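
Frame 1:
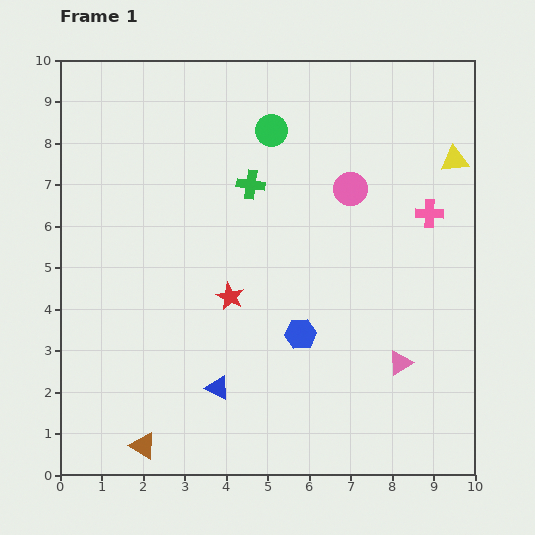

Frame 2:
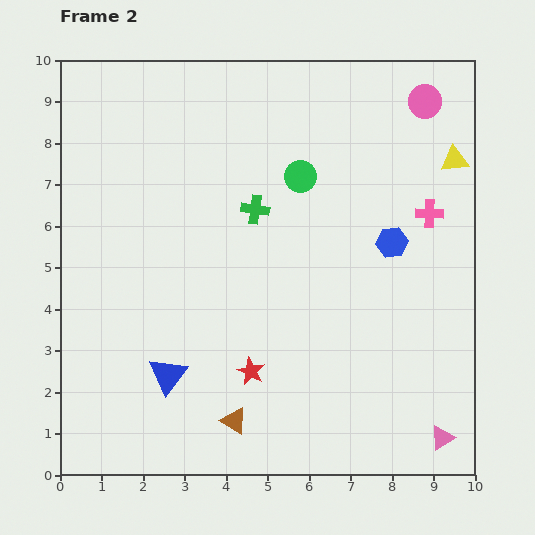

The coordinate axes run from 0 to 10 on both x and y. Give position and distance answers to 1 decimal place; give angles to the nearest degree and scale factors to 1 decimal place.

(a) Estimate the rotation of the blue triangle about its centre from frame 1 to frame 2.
38° clockwise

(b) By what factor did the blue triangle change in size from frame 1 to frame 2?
1.6×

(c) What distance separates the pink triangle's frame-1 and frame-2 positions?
2.1

The pink triangle moved from (8.2, 2.7) to (9.2, 0.9), a distance of √(1.0² + 1.8²) ≈ 2.1.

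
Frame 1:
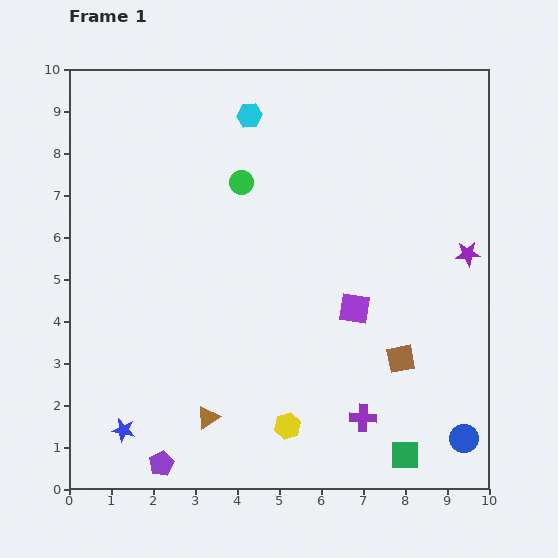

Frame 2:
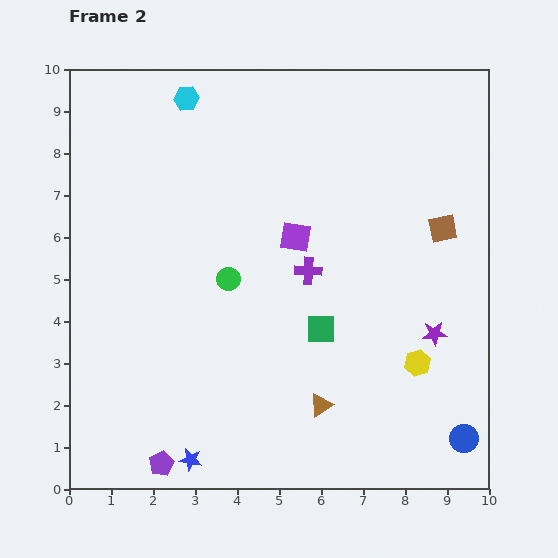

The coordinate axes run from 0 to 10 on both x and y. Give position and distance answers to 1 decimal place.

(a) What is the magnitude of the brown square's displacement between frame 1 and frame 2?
3.3

The brown square moved from (7.9, 3.1) to (8.9, 6.2), a distance of √(1.0² + 3.1²) ≈ 3.3.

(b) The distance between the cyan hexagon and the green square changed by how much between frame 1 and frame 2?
-2.5

Distance in frame 1: 8.9. Distance in frame 2: 6.4.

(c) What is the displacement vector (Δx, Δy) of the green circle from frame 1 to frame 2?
(-0.3, -2.3)

The green circle was at (4.1, 7.3) in frame 1 and (3.8, 5.0) in frame 2.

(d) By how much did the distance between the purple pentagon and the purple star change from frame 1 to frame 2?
-1.6

Distance in frame 1: 8.8. Distance in frame 2: 7.2.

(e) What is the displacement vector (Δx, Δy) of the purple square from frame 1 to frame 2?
(-1.4, 1.7)

The purple square was at (6.8, 4.3) in frame 1 and (5.4, 6.0) in frame 2.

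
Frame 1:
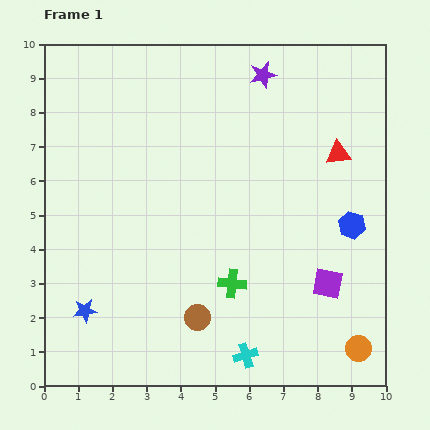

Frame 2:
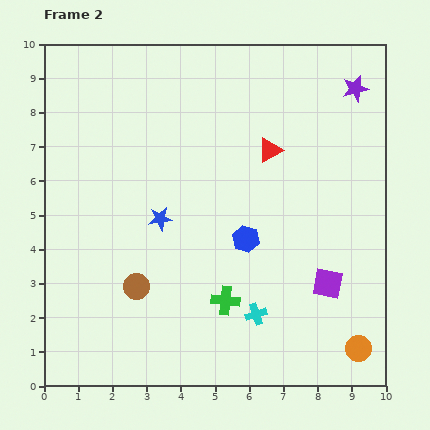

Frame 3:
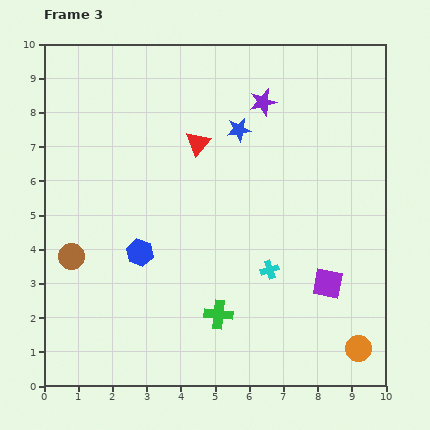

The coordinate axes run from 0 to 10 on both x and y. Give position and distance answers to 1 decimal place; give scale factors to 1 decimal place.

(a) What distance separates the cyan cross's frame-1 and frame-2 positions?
1.2

The cyan cross moved from (5.9, 0.9) to (6.2, 2.1), a distance of √(0.3² + 1.2²) ≈ 1.2.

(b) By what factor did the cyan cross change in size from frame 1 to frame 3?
0.7×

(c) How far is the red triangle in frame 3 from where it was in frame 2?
2.1

The red triangle moved from (6.6, 6.9) to (4.5, 7.1), a distance of √(2.1² + 0.2²) ≈ 2.1.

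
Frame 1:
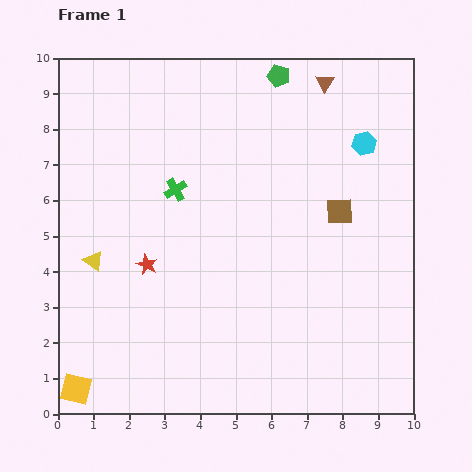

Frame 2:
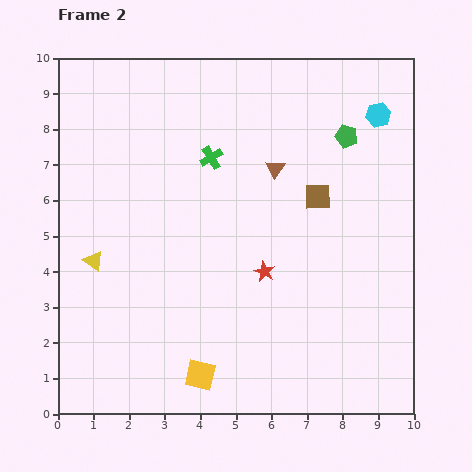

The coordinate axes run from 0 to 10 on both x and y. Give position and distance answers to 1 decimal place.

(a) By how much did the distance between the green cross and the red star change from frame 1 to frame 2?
+1.3

Distance in frame 1: 2.2. Distance in frame 2: 3.5.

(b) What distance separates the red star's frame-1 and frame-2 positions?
3.3

The red star moved from (2.5, 4.2) to (5.8, 4.0), a distance of √(3.3² + 0.2²) ≈ 3.3.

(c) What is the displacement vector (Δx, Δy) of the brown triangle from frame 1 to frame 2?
(-1.4, -2.4)

The brown triangle was at (7.5, 9.3) in frame 1 and (6.1, 6.9) in frame 2.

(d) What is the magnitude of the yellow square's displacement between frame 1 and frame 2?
3.5

The yellow square moved from (0.5, 0.7) to (4.0, 1.1), a distance of √(3.5² + 0.4²) ≈ 3.5.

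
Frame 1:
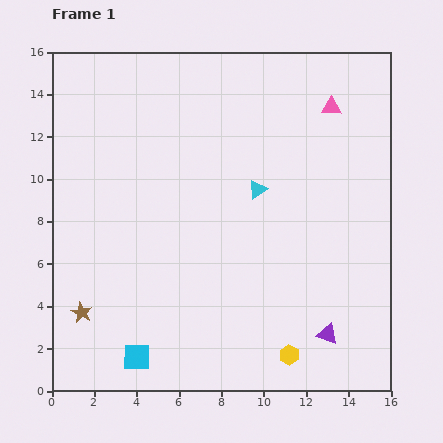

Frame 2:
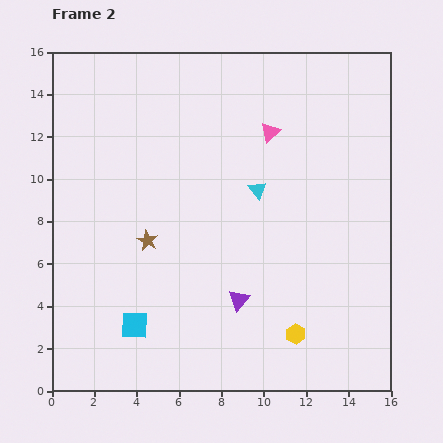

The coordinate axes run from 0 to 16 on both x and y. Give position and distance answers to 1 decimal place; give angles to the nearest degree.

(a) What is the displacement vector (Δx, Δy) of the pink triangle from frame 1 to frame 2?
(-2.9, -1.2)

The pink triangle was at (13.2, 13.4) in frame 1 and (10.3, 12.2) in frame 2.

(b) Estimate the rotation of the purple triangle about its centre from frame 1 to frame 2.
53° clockwise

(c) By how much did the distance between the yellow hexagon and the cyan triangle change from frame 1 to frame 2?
-0.9

Distance in frame 1: 7.9. Distance in frame 2: 7.0.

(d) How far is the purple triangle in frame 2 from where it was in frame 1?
4.5

The purple triangle moved from (13.0, 2.7) to (8.8, 4.3), a distance of √(4.2² + 1.6²) ≈ 4.5.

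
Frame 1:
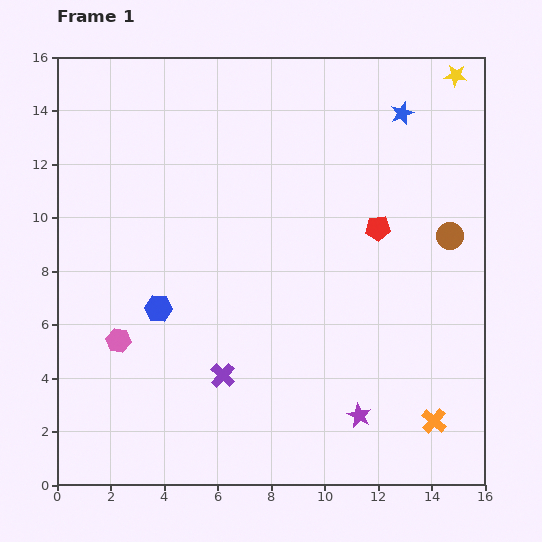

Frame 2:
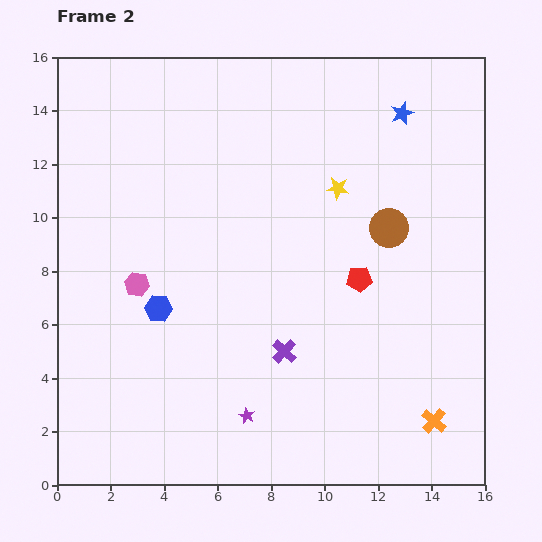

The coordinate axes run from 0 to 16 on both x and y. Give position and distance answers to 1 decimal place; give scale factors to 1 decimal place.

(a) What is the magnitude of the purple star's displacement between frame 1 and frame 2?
4.2

The purple star moved from (11.3, 2.6) to (7.1, 2.6), a distance of √(4.2² + 0.0²) ≈ 4.2.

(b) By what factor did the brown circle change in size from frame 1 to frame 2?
1.4×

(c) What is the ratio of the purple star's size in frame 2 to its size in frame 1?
0.7×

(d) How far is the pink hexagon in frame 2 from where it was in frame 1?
2.2

The pink hexagon moved from (2.3, 5.4) to (3.0, 7.5), a distance of √(0.7² + 2.1²) ≈ 2.2.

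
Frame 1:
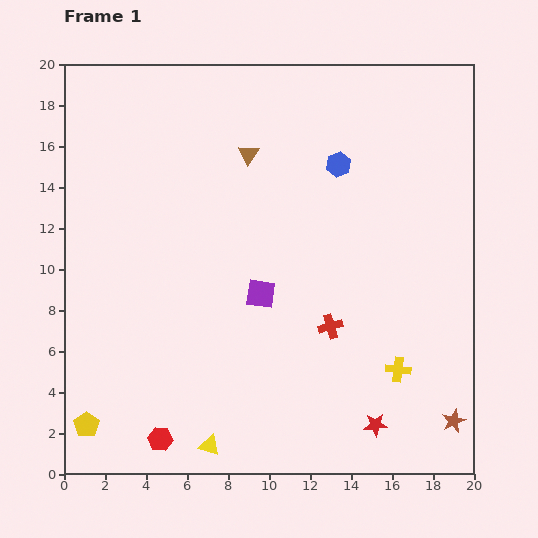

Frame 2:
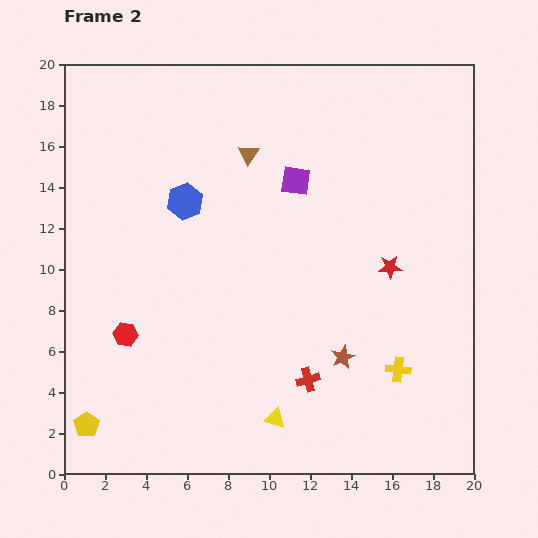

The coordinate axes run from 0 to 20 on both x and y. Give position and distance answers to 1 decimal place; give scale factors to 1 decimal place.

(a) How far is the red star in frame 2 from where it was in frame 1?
7.7

The red star moved from (15.2, 2.4) to (15.9, 10.1), a distance of √(0.7² + 7.7²) ≈ 7.7.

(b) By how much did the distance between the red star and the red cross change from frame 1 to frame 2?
+1.5

Distance in frame 1: 5.3. Distance in frame 2: 6.8.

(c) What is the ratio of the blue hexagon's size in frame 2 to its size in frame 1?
1.5×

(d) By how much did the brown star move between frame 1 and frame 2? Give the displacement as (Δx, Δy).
(-5.4, 3.1)

The brown star was at (19.0, 2.6) in frame 1 and (13.6, 5.7) in frame 2.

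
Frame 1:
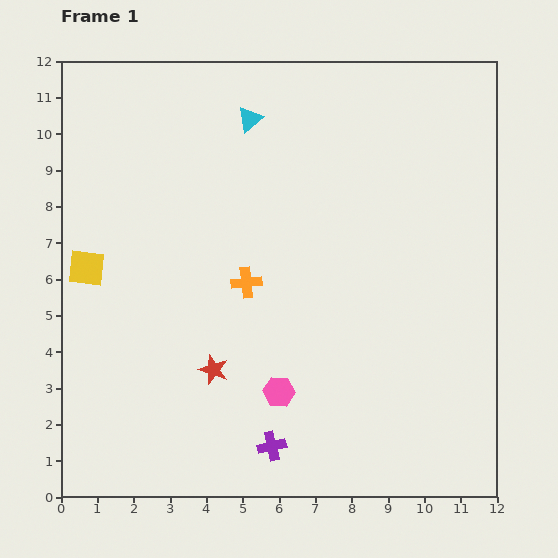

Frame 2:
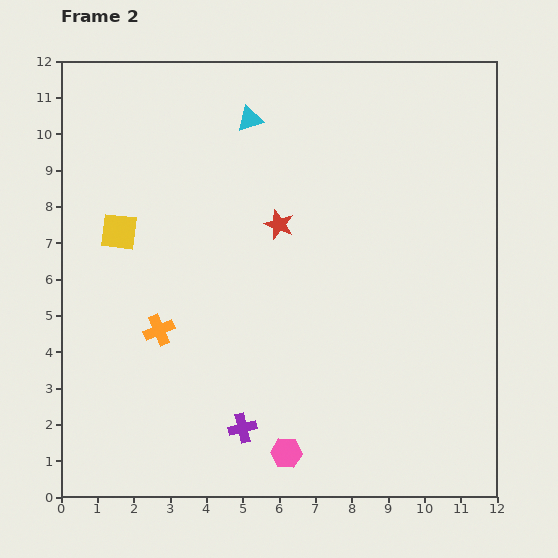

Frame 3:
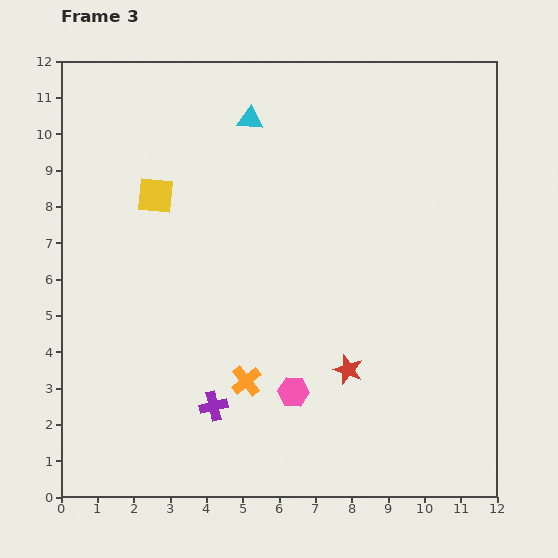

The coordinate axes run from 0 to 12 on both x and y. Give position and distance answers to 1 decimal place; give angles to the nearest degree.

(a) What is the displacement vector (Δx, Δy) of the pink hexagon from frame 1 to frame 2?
(0.2, -1.7)

The pink hexagon was at (6.0, 2.9) in frame 1 and (6.2, 1.2) in frame 2.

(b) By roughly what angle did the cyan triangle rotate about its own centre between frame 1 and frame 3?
45° clockwise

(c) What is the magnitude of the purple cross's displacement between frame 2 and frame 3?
1.0

The purple cross moved from (5.0, 1.9) to (4.2, 2.5), a distance of √(0.8² + 0.6²) ≈ 1.0.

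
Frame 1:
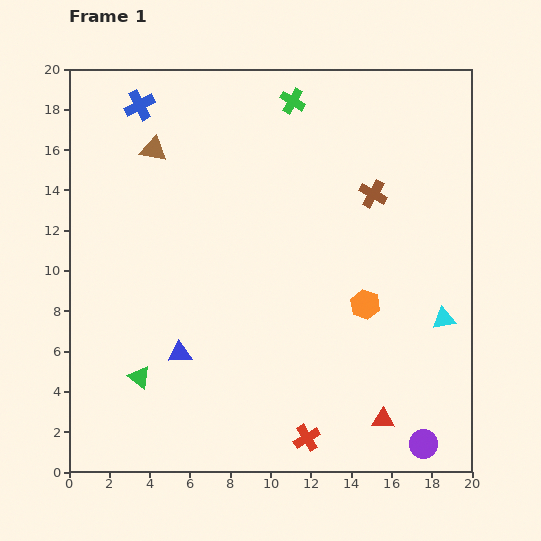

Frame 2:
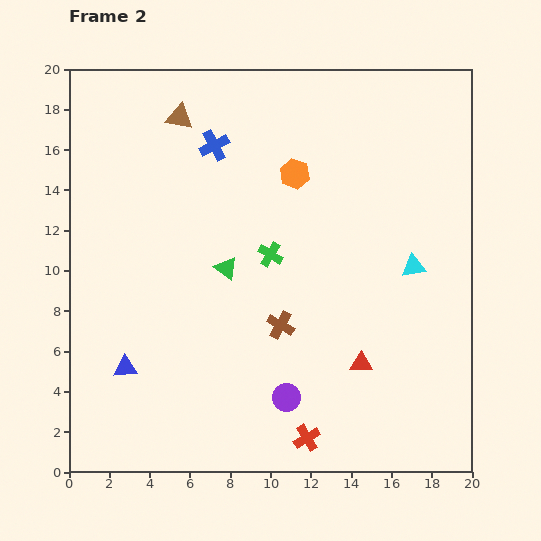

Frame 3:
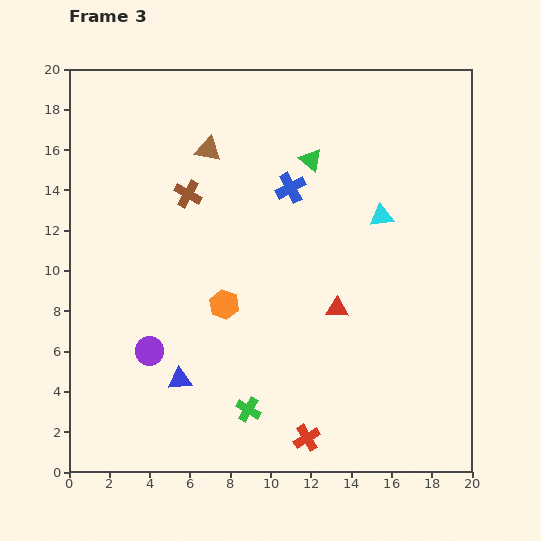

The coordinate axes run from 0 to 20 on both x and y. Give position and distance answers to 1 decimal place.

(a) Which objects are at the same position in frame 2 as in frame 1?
the red cross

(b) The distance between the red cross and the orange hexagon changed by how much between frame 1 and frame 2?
+5.9

Distance in frame 1: 7.2. Distance in frame 2: 13.1.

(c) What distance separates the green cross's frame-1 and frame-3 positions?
15.5

The green cross moved from (11.1, 18.4) to (8.9, 3.1), a distance of √(2.2² + 15.3²) ≈ 15.5.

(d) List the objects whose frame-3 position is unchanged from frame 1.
the red cross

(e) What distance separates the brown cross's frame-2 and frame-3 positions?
8.0

The brown cross moved from (10.5, 7.3) to (5.9, 13.8), a distance of √(4.6² + 6.5²) ≈ 8.0.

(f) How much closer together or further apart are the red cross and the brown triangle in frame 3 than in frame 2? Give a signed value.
-2.0

Distance in frame 2: 17.1. Distance in frame 3: 15.1.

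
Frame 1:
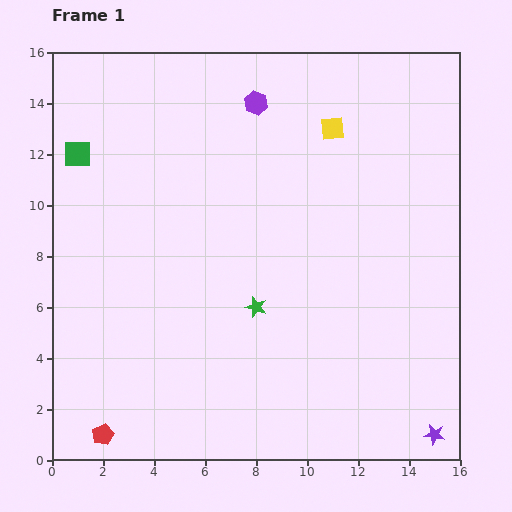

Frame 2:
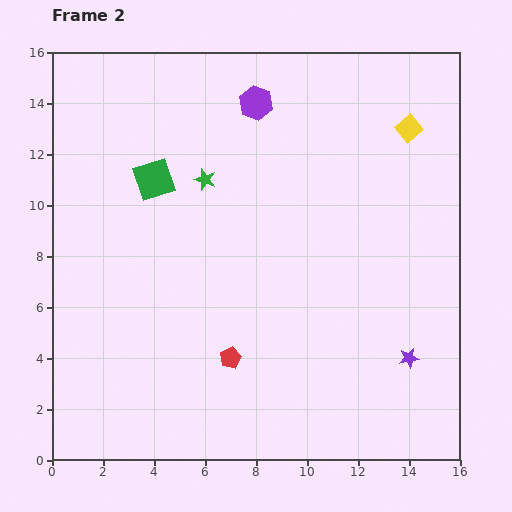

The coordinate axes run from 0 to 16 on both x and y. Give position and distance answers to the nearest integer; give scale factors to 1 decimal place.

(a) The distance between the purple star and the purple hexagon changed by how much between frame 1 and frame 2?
-3

Distance in frame 1: 15. Distance in frame 2: 12.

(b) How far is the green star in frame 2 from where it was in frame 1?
5

The green star moved from (8, 6) to (6, 11), a distance of √(2² + 5²) ≈ 5.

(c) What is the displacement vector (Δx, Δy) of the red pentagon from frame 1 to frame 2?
(5, 3)

The red pentagon was at (2, 1) in frame 1 and (7, 4) in frame 2.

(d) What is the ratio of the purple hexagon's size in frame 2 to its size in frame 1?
1.4×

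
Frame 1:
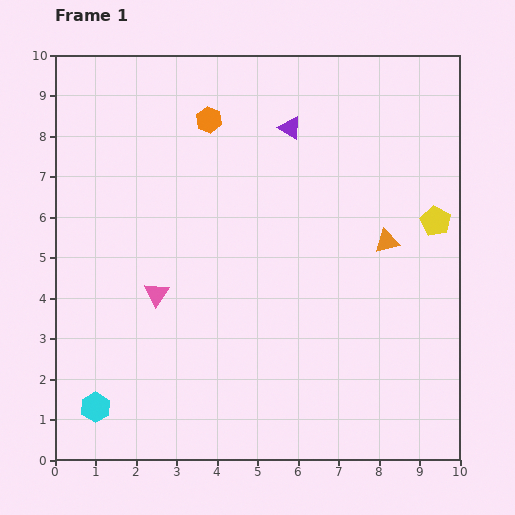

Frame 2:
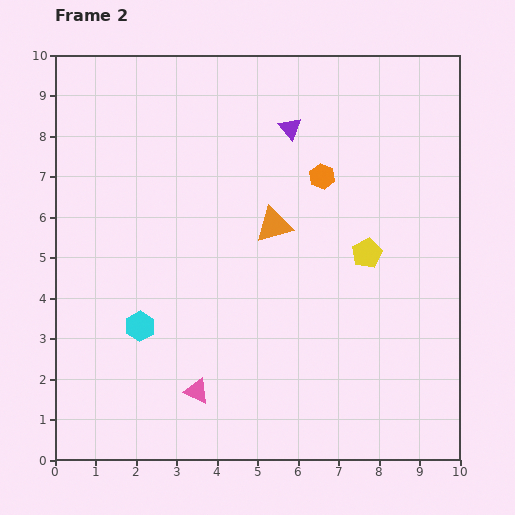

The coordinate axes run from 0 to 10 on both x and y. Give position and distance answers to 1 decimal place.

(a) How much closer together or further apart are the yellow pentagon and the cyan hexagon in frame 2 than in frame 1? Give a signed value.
-3.7

Distance in frame 1: 9.6. Distance in frame 2: 5.9.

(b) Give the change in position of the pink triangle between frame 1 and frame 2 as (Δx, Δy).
(1.0, -2.4)

The pink triangle was at (2.5, 4.1) in frame 1 and (3.5, 1.7) in frame 2.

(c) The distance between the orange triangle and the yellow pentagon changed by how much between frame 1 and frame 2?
+1.1

Distance in frame 1: 1.3. Distance in frame 2: 2.4.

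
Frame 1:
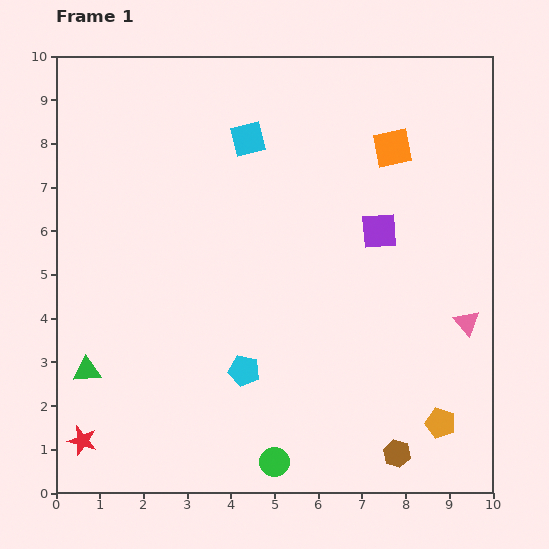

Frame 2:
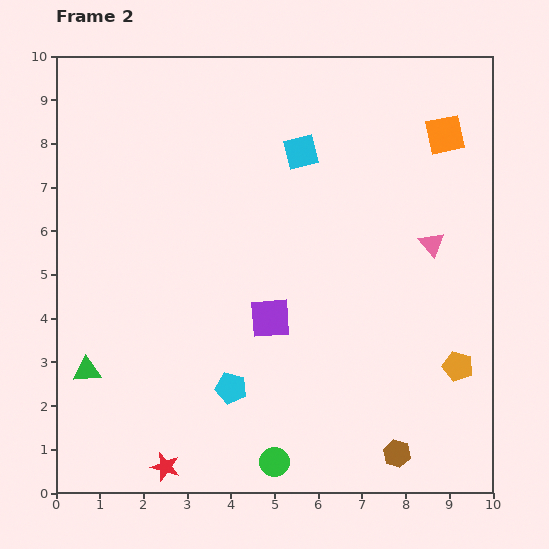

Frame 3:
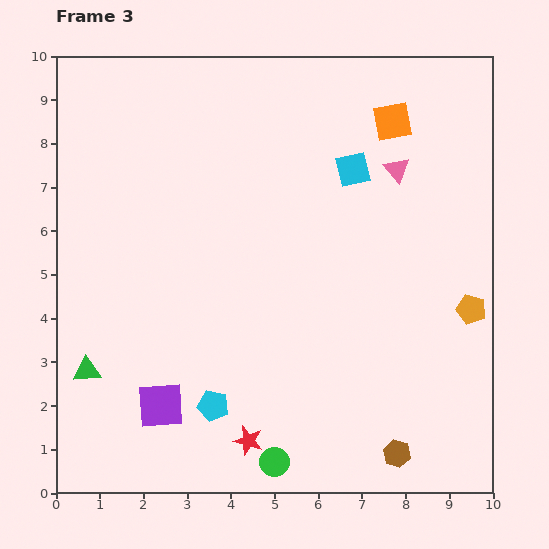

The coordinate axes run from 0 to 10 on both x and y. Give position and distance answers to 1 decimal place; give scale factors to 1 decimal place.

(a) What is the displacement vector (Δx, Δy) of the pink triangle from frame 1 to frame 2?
(-0.8, 1.8)

The pink triangle was at (9.4, 3.9) in frame 1 and (8.6, 5.7) in frame 2.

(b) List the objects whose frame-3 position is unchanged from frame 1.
the brown hexagon, the green circle, the green triangle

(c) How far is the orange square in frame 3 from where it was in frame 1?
0.6

The orange square moved from (7.7, 7.9) to (7.7, 8.5), a distance of √(0.0² + 0.6²) ≈ 0.6.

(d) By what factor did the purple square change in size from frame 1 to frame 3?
1.3×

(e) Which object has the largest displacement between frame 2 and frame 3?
the purple square

(moved 3.2; next 2.0)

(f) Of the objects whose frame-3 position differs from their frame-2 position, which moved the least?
the cyan pentagon

(moved 0.6)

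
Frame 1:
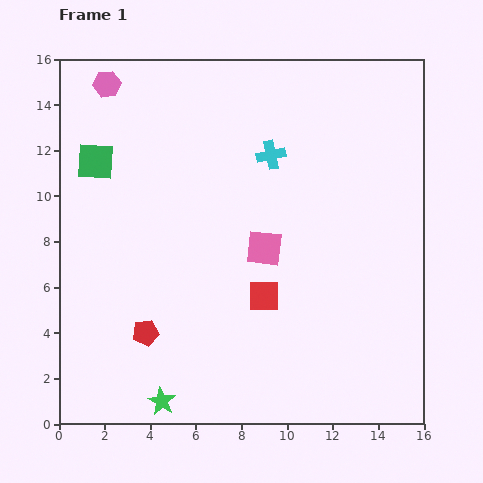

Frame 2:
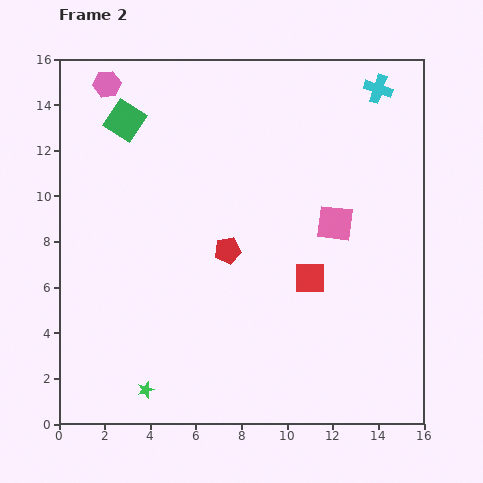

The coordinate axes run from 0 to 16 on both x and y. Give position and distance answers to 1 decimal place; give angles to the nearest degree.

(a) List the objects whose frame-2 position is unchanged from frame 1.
the pink hexagon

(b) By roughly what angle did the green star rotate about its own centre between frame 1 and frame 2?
26° clockwise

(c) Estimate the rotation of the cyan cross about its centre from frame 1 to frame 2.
31° clockwise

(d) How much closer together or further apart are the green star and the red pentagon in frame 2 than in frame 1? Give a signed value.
+4.0

Distance in frame 1: 3.1. Distance in frame 2: 7.1.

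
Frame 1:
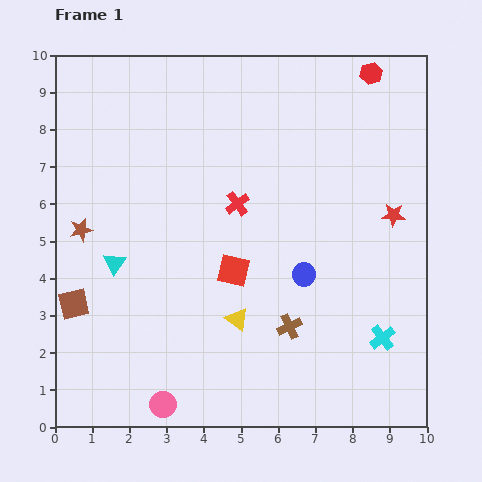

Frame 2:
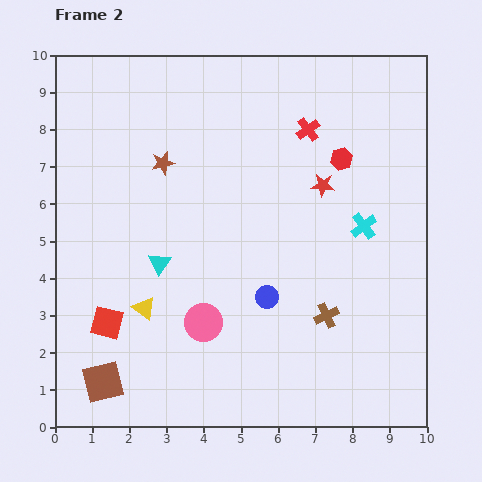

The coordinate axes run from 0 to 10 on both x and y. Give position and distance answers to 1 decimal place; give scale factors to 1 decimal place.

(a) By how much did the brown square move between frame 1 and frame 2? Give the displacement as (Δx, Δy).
(0.8, -2.1)

The brown square was at (0.5, 3.3) in frame 1 and (1.3, 1.2) in frame 2.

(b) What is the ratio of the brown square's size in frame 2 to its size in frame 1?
1.3×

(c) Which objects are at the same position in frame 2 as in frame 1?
none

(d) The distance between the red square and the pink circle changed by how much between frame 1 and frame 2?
-1.5

Distance in frame 1: 4.1. Distance in frame 2: 2.6.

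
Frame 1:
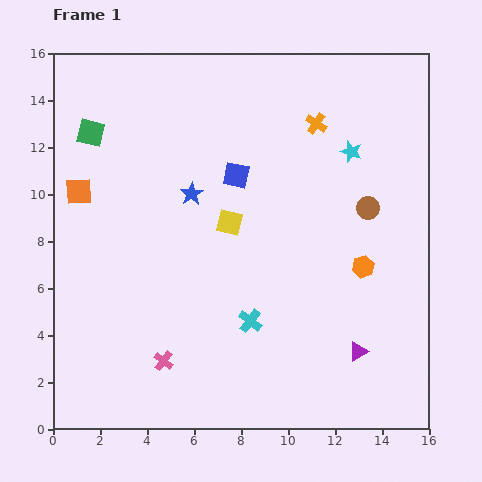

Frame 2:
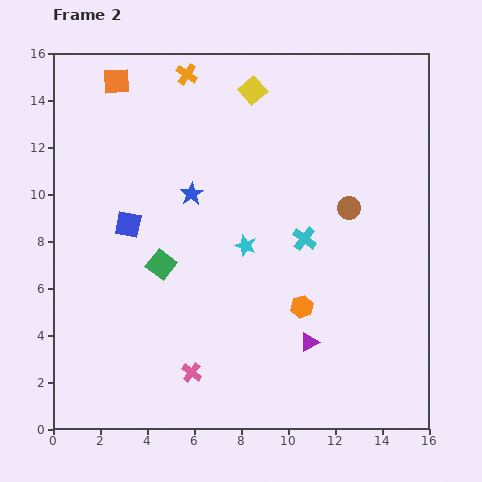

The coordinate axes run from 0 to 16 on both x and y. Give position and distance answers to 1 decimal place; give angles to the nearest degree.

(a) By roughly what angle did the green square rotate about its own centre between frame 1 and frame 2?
24° clockwise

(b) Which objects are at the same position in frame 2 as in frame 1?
the blue star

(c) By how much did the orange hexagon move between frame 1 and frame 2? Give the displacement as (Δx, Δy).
(-2.6, -1.7)

The orange hexagon was at (13.2, 6.9) in frame 1 and (10.6, 5.2) in frame 2.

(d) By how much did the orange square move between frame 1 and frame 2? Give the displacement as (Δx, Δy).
(1.6, 4.7)

The orange square was at (1.1, 10.1) in frame 1 and (2.7, 14.8) in frame 2.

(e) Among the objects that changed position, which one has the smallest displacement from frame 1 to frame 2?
the brown circle

(moved 0.8)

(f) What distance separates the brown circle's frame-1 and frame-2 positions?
0.8

The brown circle moved from (13.4, 9.4) to (12.6, 9.4), a distance of √(0.8² + 0.0²) ≈ 0.8.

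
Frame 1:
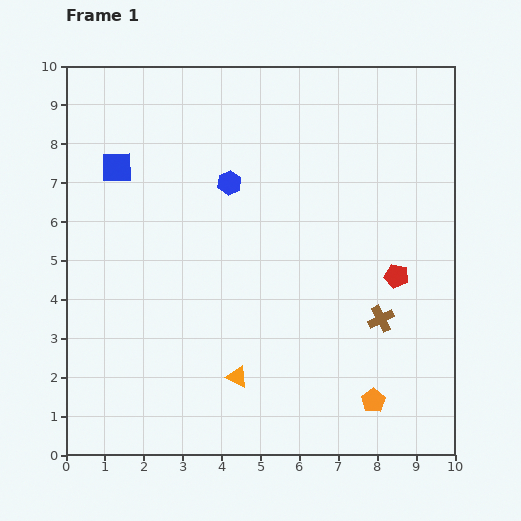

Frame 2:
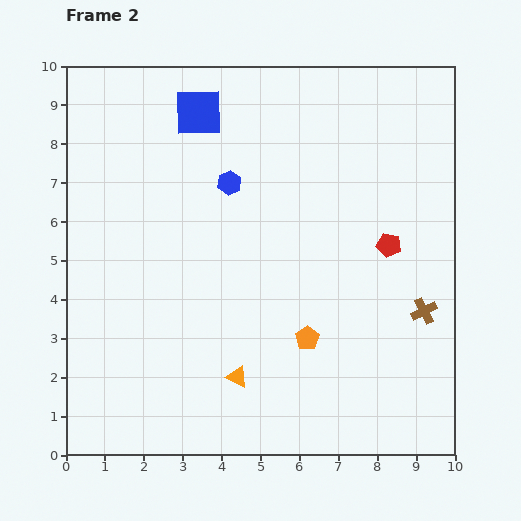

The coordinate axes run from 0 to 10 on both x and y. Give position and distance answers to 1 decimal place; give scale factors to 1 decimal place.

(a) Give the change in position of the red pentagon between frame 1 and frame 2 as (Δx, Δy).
(-0.2, 0.8)

The red pentagon was at (8.5, 4.6) in frame 1 and (8.3, 5.4) in frame 2.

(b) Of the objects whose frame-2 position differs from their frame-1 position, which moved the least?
the red pentagon

(moved 0.8)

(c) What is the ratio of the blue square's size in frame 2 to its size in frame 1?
1.6×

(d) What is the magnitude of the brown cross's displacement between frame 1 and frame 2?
1.1

The brown cross moved from (8.1, 3.5) to (9.2, 3.7), a distance of √(1.1² + 0.2²) ≈ 1.1.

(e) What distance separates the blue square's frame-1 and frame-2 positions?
2.5

The blue square moved from (1.3, 7.4) to (3.4, 8.8), a distance of √(2.1² + 1.4²) ≈ 2.5.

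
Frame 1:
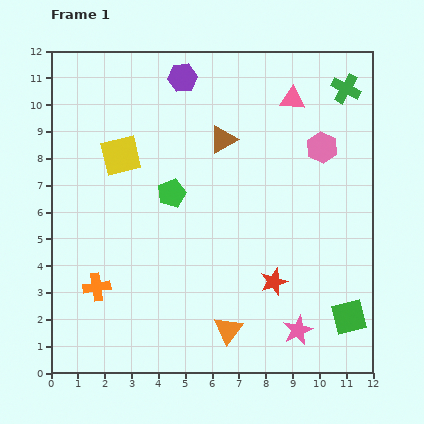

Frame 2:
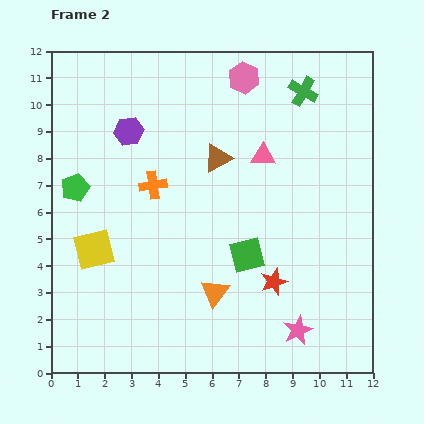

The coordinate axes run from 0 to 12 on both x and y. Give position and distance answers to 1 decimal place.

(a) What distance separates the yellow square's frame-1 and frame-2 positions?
3.6

The yellow square moved from (2.6, 8.1) to (1.6, 4.6), a distance of √(1.0² + 3.5²) ≈ 3.6.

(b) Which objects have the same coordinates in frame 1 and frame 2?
the red star, the pink star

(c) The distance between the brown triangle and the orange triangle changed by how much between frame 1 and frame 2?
-2.1

Distance in frame 1: 7.1. Distance in frame 2: 5.0.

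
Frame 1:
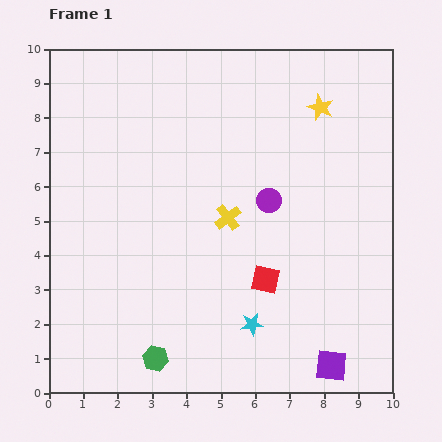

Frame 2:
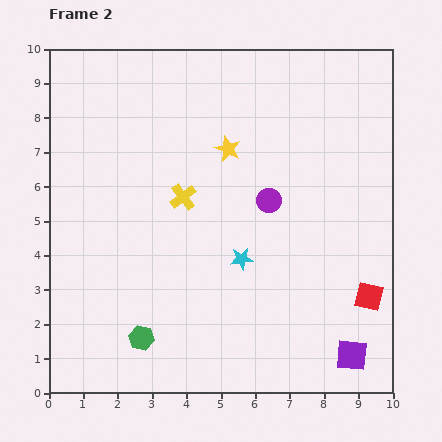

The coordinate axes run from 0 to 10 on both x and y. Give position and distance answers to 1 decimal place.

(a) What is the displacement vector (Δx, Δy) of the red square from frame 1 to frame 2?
(3.0, -0.5)

The red square was at (6.3, 3.3) in frame 1 and (9.3, 2.8) in frame 2.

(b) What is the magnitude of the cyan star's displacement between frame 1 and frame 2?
1.9

The cyan star moved from (5.9, 2.0) to (5.6, 3.9), a distance of √(0.3² + 1.9²) ≈ 1.9.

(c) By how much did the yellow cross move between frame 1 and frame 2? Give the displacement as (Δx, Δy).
(-1.3, 0.6)

The yellow cross was at (5.2, 5.1) in frame 1 and (3.9, 5.7) in frame 2.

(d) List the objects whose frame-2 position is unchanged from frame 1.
the purple circle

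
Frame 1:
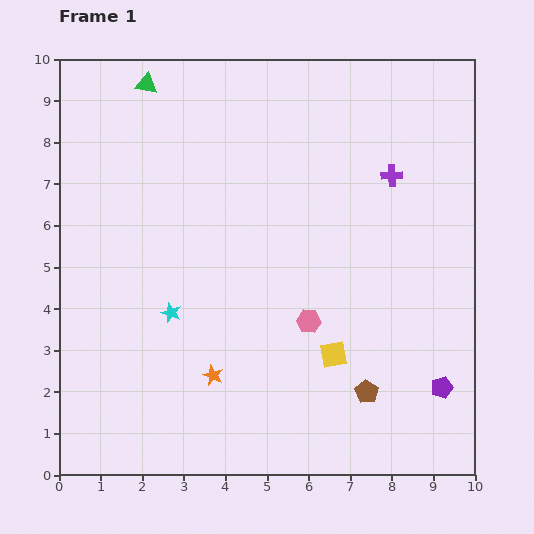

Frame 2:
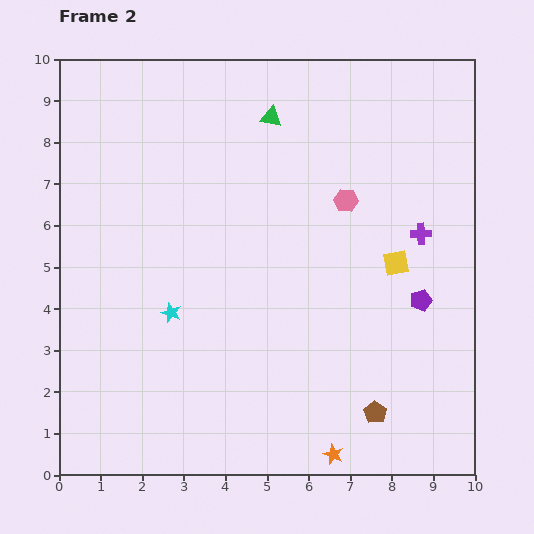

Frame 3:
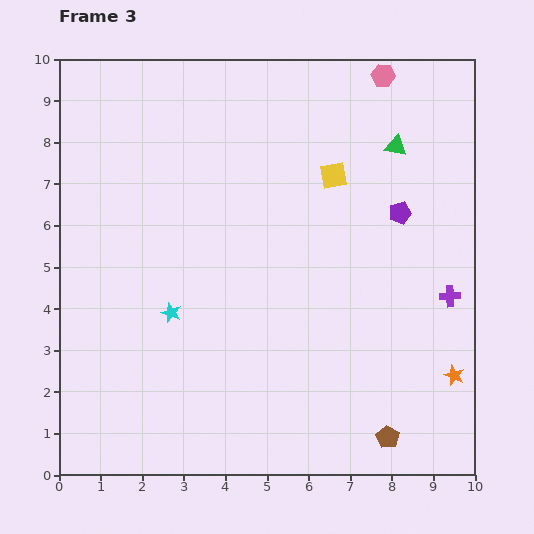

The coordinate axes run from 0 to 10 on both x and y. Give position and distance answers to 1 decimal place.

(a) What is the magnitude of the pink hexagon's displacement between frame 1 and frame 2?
3.0

The pink hexagon moved from (6.0, 3.7) to (6.9, 6.6), a distance of √(0.9² + 2.9²) ≈ 3.0.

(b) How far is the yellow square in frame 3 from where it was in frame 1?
4.3

The yellow square moved from (6.6, 2.9) to (6.6, 7.2), a distance of √(0.0² + 4.3²) ≈ 4.3.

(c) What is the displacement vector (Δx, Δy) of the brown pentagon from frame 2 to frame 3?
(0.3, -0.6)

The brown pentagon was at (7.6, 1.5) in frame 2 and (7.9, 0.9) in frame 3.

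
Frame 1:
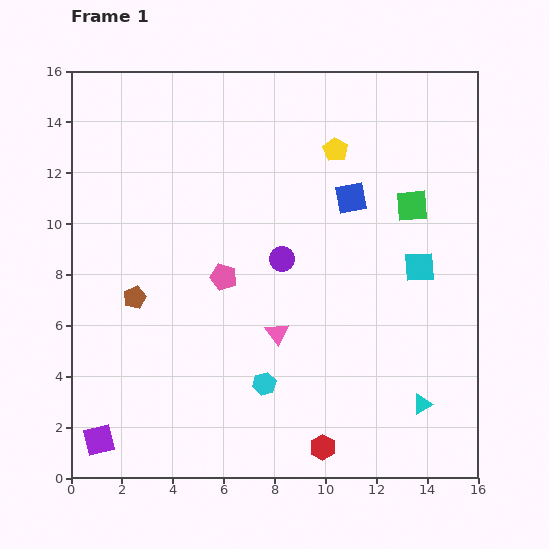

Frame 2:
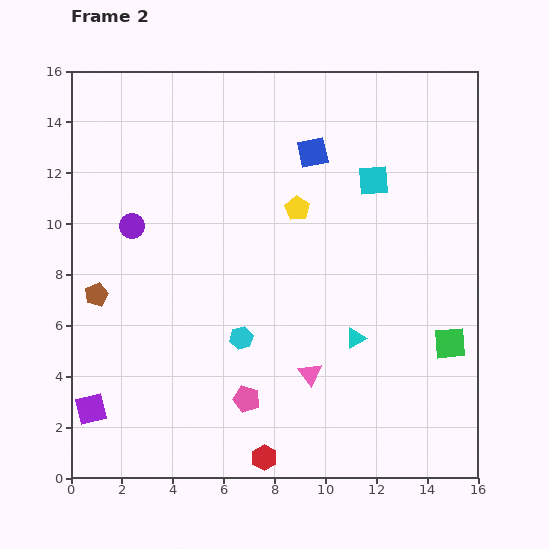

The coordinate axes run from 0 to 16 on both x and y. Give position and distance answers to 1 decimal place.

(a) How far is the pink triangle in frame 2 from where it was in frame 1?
2.1

The pink triangle moved from (8.1, 5.7) to (9.4, 4.1), a distance of √(1.3² + 1.6²) ≈ 2.1.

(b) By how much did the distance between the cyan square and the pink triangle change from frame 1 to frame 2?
+1.8

Distance in frame 1: 6.2. Distance in frame 2: 8.0.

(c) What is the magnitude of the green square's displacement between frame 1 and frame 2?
5.6

The green square moved from (13.4, 10.7) to (14.9, 5.3), a distance of √(1.5² + 5.4²) ≈ 5.6.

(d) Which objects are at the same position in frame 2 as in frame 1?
none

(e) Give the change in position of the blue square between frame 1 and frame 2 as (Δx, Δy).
(-1.5, 1.8)

The blue square was at (11.0, 11.0) in frame 1 and (9.5, 12.8) in frame 2.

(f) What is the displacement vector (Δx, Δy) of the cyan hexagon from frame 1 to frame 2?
(-0.9, 1.8)

The cyan hexagon was at (7.6, 3.7) in frame 1 and (6.7, 5.5) in frame 2.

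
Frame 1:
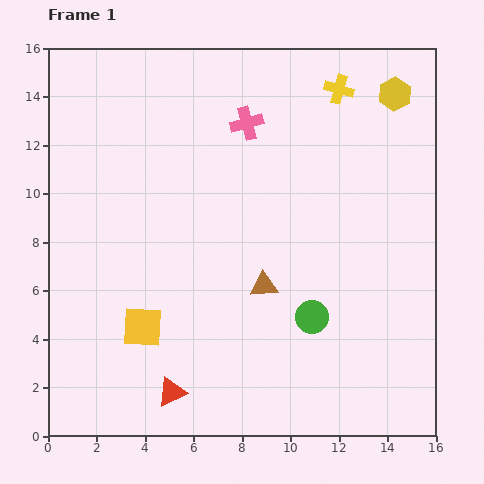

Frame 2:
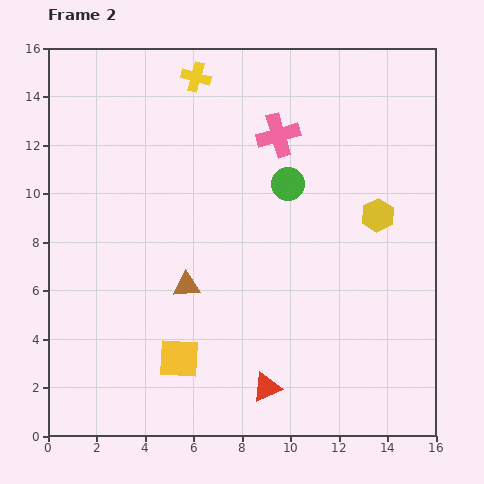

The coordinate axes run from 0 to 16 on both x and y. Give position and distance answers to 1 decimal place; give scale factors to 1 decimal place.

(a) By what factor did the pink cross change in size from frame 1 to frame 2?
1.3×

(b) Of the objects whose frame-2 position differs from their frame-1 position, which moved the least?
the pink cross

(moved 1.4)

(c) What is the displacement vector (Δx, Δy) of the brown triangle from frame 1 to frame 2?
(-3.2, 0.0)

The brown triangle was at (8.9, 6.2) in frame 1 and (5.7, 6.2) in frame 2.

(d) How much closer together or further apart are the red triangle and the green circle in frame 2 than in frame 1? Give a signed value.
+1.8

Distance in frame 1: 6.6. Distance in frame 2: 8.4.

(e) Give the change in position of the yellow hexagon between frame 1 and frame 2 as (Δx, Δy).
(-0.7, -5.0)

The yellow hexagon was at (14.3, 14.1) in frame 1 and (13.6, 9.1) in frame 2.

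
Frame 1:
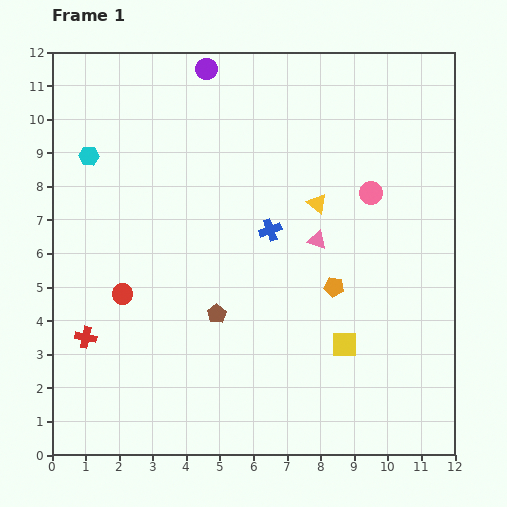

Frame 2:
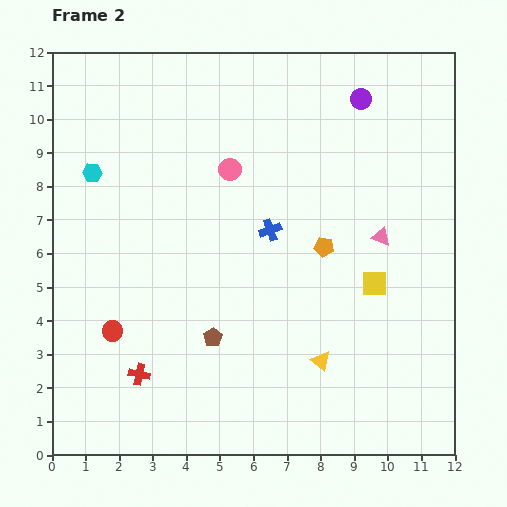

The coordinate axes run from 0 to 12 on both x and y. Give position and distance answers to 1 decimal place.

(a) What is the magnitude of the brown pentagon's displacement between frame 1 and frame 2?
0.7

The brown pentagon moved from (4.9, 4.2) to (4.8, 3.5), a distance of √(0.1² + 0.7²) ≈ 0.7.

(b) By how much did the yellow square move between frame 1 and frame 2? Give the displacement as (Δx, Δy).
(0.9, 1.8)

The yellow square was at (8.7, 3.3) in frame 1 and (9.6, 5.1) in frame 2.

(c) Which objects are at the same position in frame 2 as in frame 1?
the blue cross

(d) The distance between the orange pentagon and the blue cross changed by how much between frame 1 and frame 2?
-0.8

Distance in frame 1: 2.5. Distance in frame 2: 1.7.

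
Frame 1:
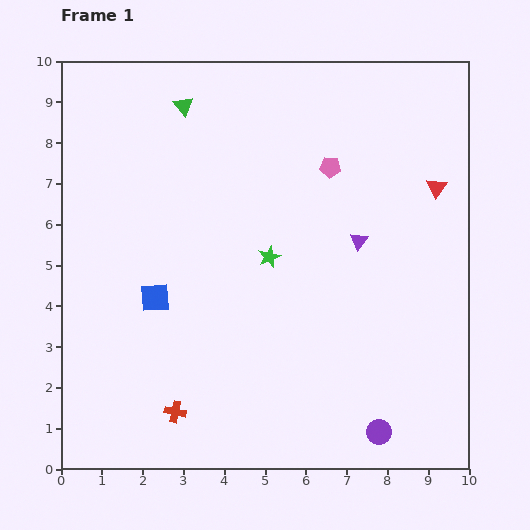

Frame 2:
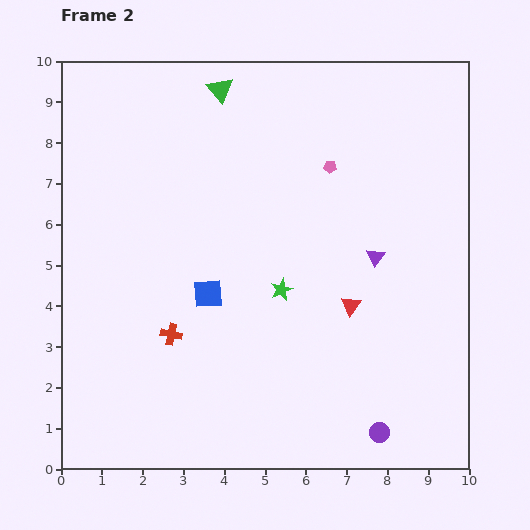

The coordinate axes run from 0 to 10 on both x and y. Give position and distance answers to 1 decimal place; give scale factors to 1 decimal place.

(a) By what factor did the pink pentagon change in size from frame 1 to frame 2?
0.6×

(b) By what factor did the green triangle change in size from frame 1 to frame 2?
1.4×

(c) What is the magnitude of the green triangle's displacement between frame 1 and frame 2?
1.0

The green triangle moved from (3.0, 8.9) to (3.9, 9.3), a distance of √(0.9² + 0.4²) ≈ 1.0.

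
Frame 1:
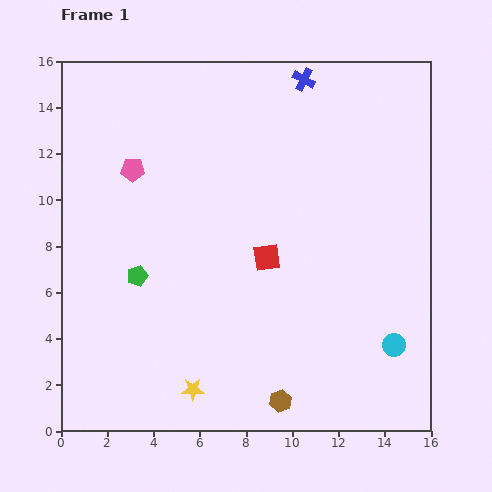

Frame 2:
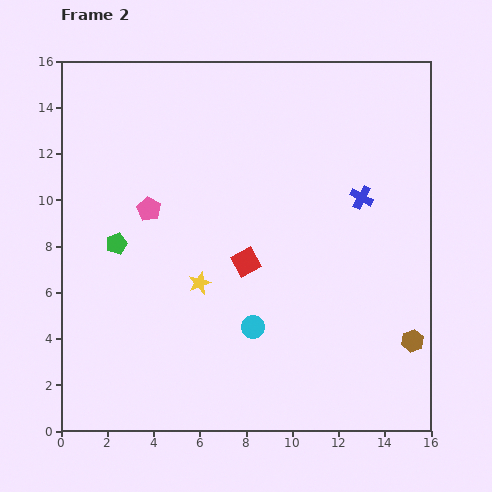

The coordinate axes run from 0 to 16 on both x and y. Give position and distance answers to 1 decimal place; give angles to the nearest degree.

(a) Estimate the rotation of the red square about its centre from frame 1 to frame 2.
20° counter-clockwise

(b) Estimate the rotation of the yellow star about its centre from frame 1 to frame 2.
21° counter-clockwise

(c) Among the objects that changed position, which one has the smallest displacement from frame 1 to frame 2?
the red square

(moved 0.9)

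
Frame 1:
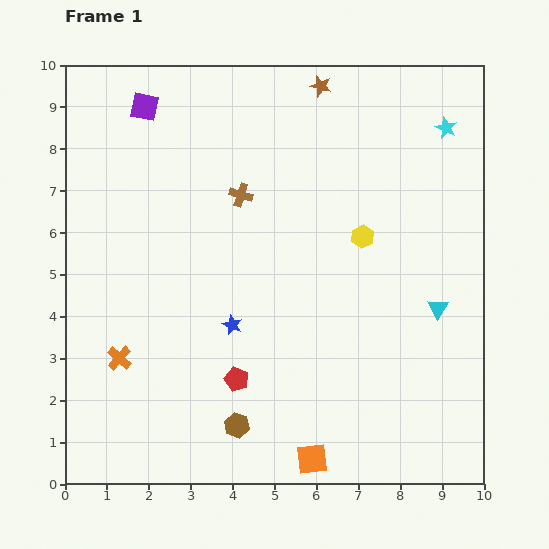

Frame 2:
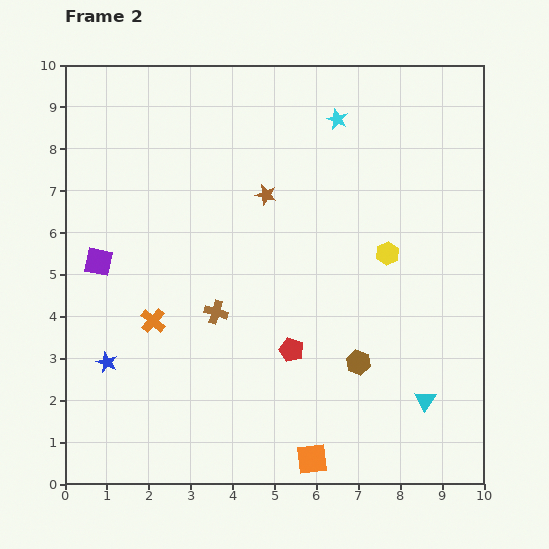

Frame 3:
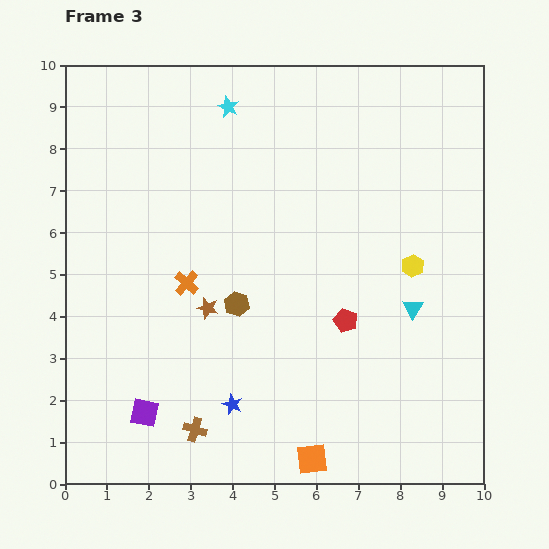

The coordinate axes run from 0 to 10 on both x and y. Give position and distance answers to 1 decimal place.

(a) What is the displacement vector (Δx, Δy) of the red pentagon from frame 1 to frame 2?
(1.3, 0.7)

The red pentagon was at (4.1, 2.5) in frame 1 and (5.4, 3.2) in frame 2.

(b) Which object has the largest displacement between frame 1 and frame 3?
the purple square

(moved 7.3; next 5.9)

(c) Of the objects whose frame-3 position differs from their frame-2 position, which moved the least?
the yellow hexagon

(moved 0.7)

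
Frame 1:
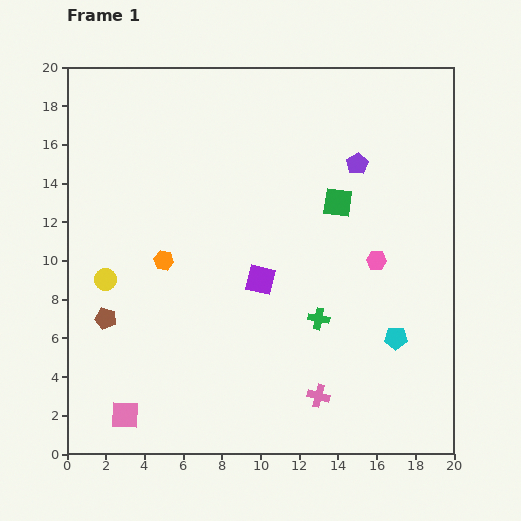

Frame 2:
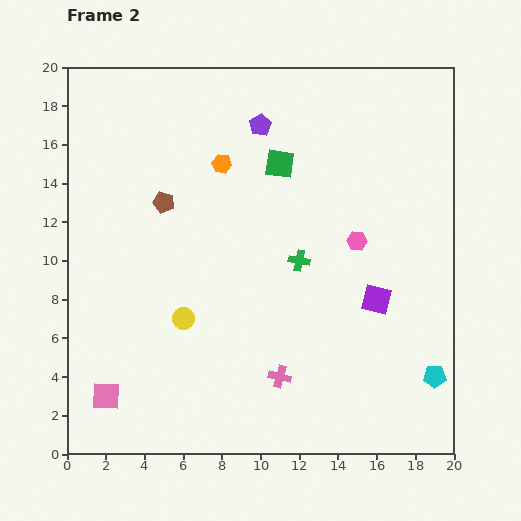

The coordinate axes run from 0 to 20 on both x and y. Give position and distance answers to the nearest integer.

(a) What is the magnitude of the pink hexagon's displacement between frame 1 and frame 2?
1

The pink hexagon moved from (16, 10) to (15, 11), a distance of √(1² + 1²) ≈ 1.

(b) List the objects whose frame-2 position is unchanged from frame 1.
none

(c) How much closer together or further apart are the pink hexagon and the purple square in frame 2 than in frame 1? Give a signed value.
-3

Distance in frame 1: 6. Distance in frame 2: 3.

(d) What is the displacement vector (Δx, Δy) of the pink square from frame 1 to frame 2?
(-1, 1)

The pink square was at (3, 2) in frame 1 and (2, 3) in frame 2.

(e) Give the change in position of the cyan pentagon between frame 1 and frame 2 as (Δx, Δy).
(2, -2)

The cyan pentagon was at (17, 6) in frame 1 and (19, 4) in frame 2.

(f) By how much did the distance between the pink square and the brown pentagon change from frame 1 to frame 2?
+5

Distance in frame 1: 5. Distance in frame 2: 10.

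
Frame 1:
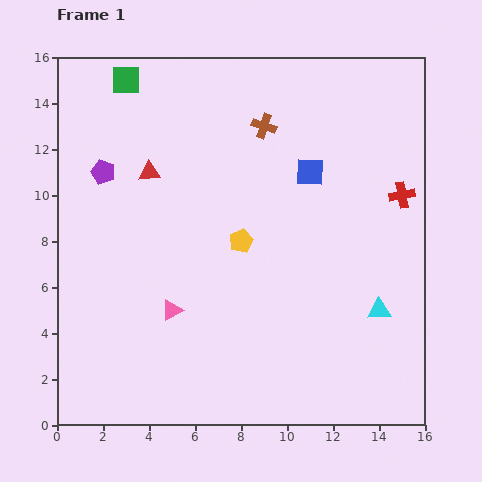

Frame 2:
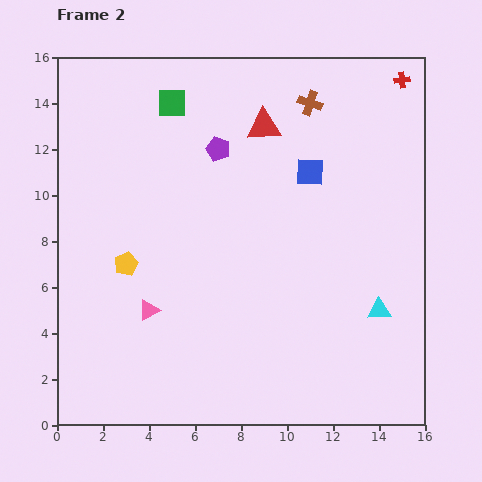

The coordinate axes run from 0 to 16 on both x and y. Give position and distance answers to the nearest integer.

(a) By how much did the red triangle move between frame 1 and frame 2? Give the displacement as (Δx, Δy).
(5, 2)

The red triangle was at (4, 11) in frame 1 and (9, 13) in frame 2.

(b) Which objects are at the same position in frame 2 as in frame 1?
the cyan triangle, the blue square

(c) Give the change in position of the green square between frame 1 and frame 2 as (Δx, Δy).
(2, -1)

The green square was at (3, 15) in frame 1 and (5, 14) in frame 2.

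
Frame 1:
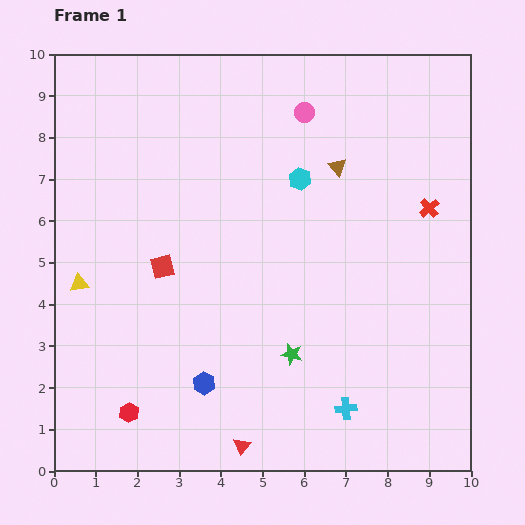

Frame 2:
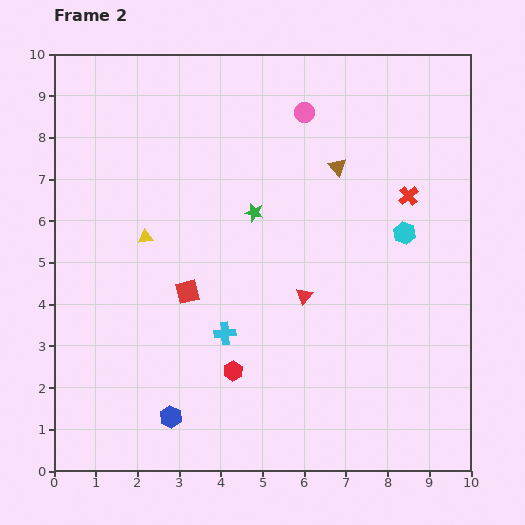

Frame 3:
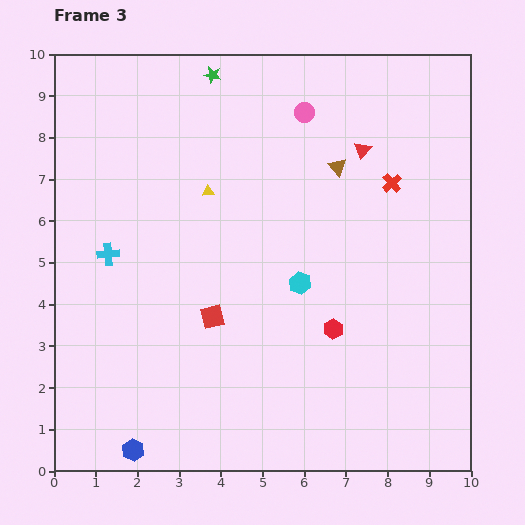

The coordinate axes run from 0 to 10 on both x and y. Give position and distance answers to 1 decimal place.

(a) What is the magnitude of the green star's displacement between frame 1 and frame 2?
3.5

The green star moved from (5.7, 2.8) to (4.8, 6.2), a distance of √(0.9² + 3.4²) ≈ 3.5.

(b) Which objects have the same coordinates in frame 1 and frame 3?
the pink circle, the brown triangle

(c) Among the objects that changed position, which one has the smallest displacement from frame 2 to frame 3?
the red cross

(moved 0.5)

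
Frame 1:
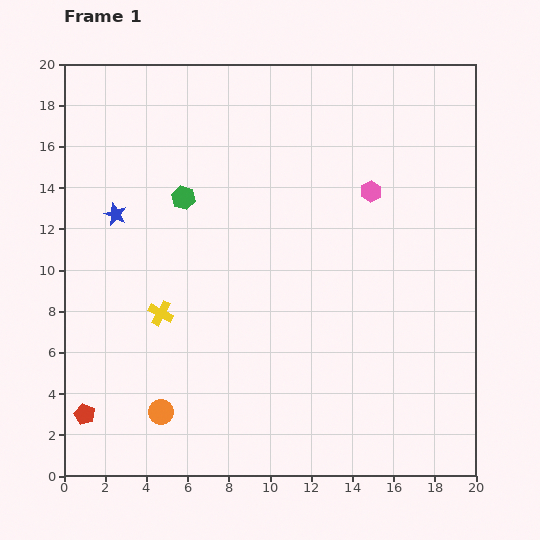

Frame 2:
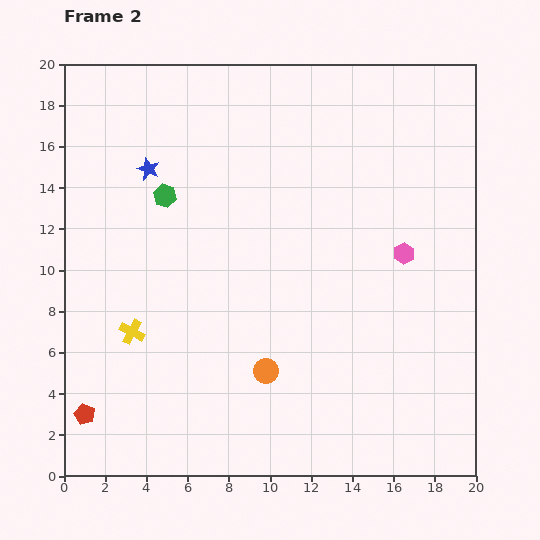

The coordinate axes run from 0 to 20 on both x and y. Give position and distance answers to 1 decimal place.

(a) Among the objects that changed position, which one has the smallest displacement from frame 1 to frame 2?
the green hexagon

(moved 0.9)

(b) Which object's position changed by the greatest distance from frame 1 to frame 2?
the orange circle

(moved 5.5; next 3.4)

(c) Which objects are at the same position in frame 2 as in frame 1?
the red pentagon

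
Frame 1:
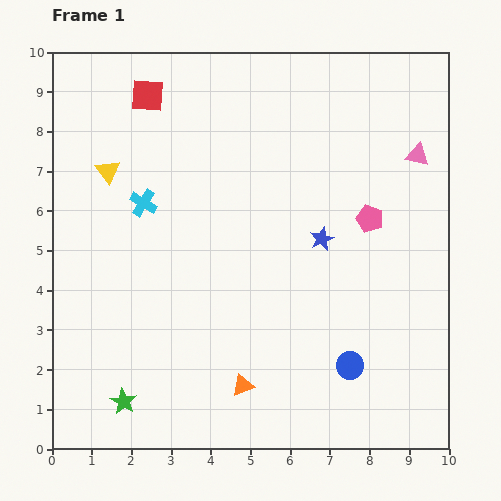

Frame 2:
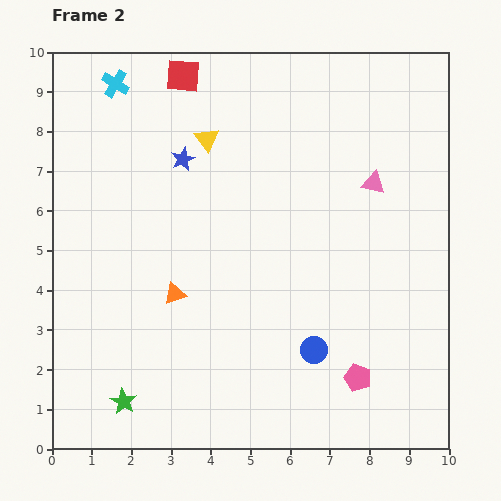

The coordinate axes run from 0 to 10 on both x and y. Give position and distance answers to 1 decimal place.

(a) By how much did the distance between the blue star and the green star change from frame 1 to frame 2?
-0.2

Distance in frame 1: 6.5. Distance in frame 2: 6.3.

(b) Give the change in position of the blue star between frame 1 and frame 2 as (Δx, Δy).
(-3.5, 2.0)

The blue star was at (6.8, 5.3) in frame 1 and (3.3, 7.3) in frame 2.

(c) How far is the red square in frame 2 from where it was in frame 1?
1.0

The red square moved from (2.4, 8.9) to (3.3, 9.4), a distance of √(0.9² + 0.5²) ≈ 1.0.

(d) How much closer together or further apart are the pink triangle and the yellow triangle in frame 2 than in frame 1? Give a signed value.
-3.5

Distance in frame 1: 7.8. Distance in frame 2: 4.3.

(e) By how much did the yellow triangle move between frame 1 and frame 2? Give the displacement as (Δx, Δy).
(2.5, 0.8)

The yellow triangle was at (1.4, 7.0) in frame 1 and (3.9, 7.8) in frame 2.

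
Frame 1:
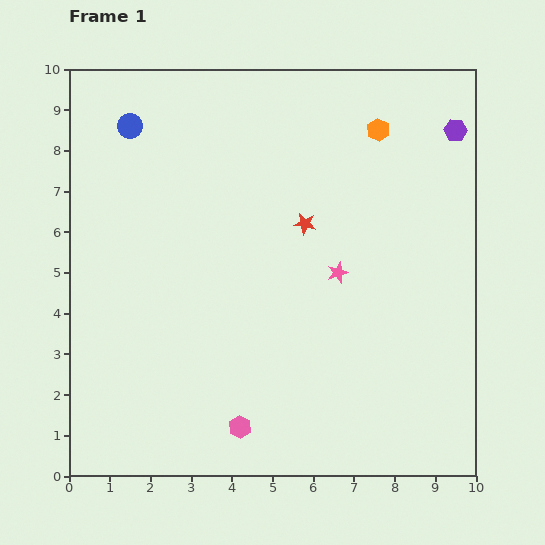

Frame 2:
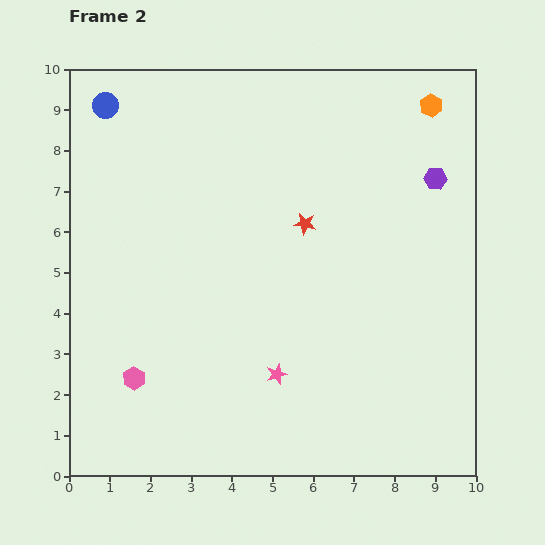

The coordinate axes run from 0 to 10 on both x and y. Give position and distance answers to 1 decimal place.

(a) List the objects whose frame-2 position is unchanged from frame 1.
the red star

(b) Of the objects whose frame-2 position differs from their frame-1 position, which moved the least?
the blue circle

(moved 0.8)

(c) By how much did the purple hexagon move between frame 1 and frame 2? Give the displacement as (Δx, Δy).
(-0.5, -1.2)

The purple hexagon was at (9.5, 8.5) in frame 1 and (9.0, 7.3) in frame 2.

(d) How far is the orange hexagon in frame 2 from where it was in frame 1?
1.4

The orange hexagon moved from (7.6, 8.5) to (8.9, 9.1), a distance of √(1.3² + 0.6²) ≈ 1.4.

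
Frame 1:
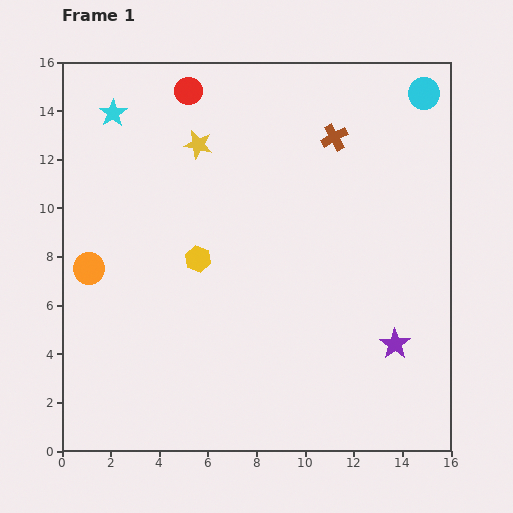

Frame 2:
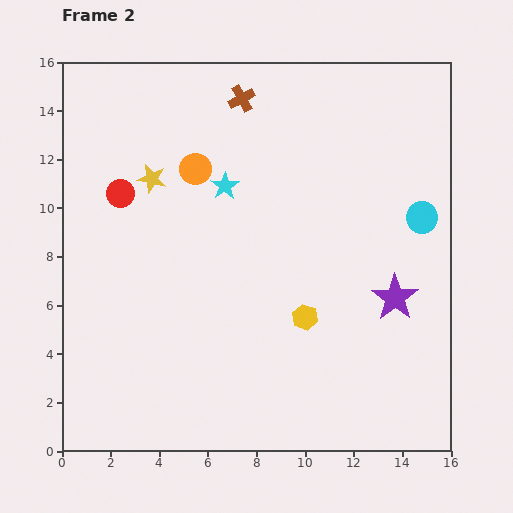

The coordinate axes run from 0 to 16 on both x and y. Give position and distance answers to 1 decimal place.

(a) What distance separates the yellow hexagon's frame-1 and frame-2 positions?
5.0

The yellow hexagon moved from (5.6, 7.9) to (10.0, 5.5), a distance of √(4.4² + 2.4²) ≈ 5.0.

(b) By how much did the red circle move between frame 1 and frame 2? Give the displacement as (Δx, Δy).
(-2.8, -4.2)

The red circle was at (5.2, 14.8) in frame 1 and (2.4, 10.6) in frame 2.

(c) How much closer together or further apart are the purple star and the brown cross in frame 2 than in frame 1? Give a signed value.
+1.4

Distance in frame 1: 8.9. Distance in frame 2: 10.3.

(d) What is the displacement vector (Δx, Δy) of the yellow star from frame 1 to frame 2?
(-1.9, -1.4)

The yellow star was at (5.6, 12.6) in frame 1 and (3.7, 11.2) in frame 2.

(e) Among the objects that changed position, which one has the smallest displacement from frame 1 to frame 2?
the purple star

(moved 1.9)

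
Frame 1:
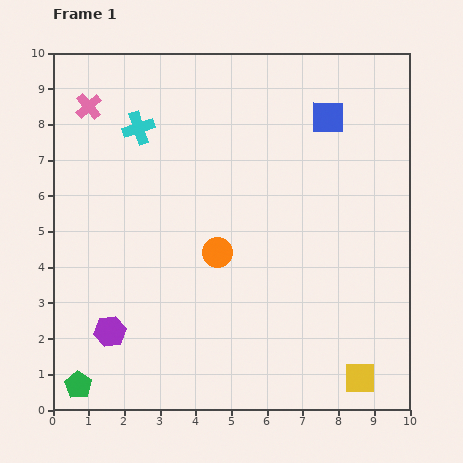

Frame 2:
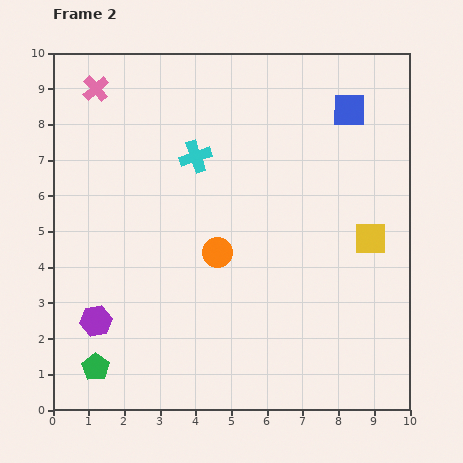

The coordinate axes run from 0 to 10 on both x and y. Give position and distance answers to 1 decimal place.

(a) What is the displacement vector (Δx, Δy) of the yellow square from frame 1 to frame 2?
(0.3, 3.9)

The yellow square was at (8.6, 0.9) in frame 1 and (8.9, 4.8) in frame 2.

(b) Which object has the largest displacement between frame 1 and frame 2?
the yellow square

(moved 3.9; next 1.8)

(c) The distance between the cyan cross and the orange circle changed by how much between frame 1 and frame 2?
-1.3

Distance in frame 1: 4.1. Distance in frame 2: 2.8.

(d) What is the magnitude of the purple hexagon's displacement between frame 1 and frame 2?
0.5

The purple hexagon moved from (1.6, 2.2) to (1.2, 2.5), a distance of √(0.4² + 0.3²) ≈ 0.5.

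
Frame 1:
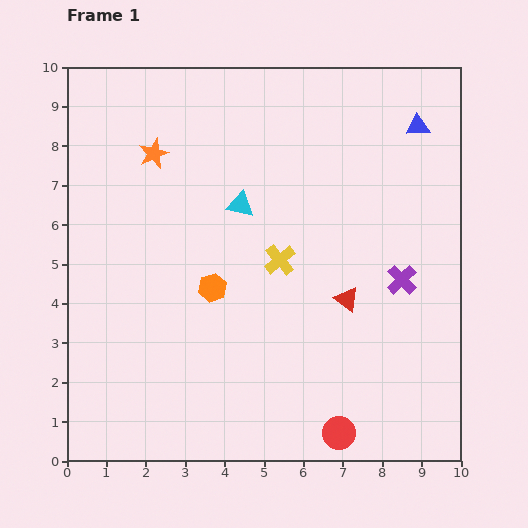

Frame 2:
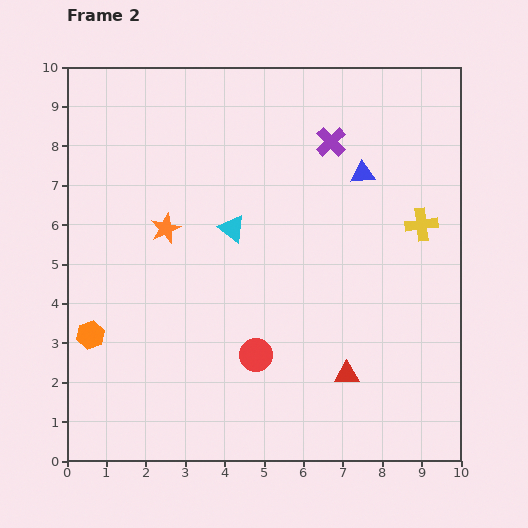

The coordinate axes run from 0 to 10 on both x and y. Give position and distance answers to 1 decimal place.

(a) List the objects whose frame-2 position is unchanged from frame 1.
none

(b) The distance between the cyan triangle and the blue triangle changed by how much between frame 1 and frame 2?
-1.3

Distance in frame 1: 4.9. Distance in frame 2: 3.6.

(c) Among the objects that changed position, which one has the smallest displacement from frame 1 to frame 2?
the cyan triangle

(moved 0.6)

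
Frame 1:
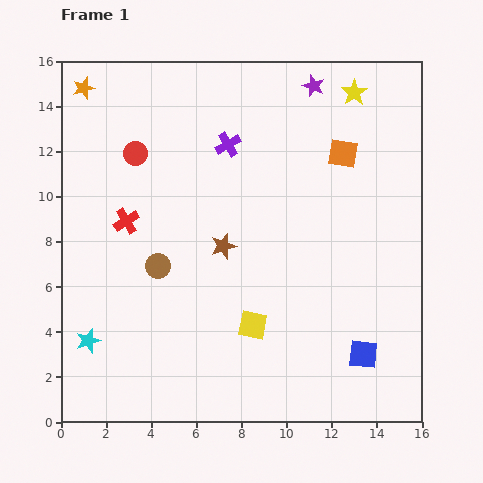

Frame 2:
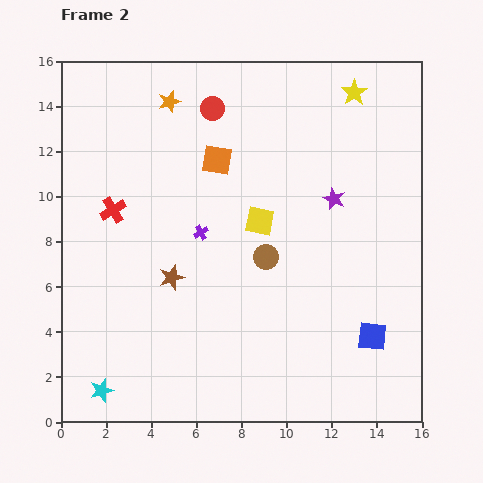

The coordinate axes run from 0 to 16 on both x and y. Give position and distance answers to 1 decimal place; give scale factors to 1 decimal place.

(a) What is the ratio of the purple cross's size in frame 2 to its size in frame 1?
0.6×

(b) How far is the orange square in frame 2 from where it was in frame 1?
5.6

The orange square moved from (12.5, 11.9) to (6.9, 11.6), a distance of √(5.6² + 0.3²) ≈ 5.6.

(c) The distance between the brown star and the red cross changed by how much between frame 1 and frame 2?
-0.4

Distance in frame 1: 4.4. Distance in frame 2: 4.0.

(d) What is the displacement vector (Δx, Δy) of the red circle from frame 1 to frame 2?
(3.4, 2.0)

The red circle was at (3.3, 11.9) in frame 1 and (6.7, 13.9) in frame 2.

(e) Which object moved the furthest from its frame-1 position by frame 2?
the orange square

(moved 5.6; next 5.1)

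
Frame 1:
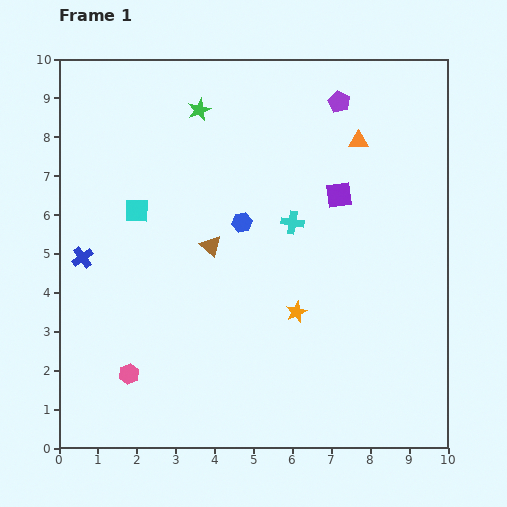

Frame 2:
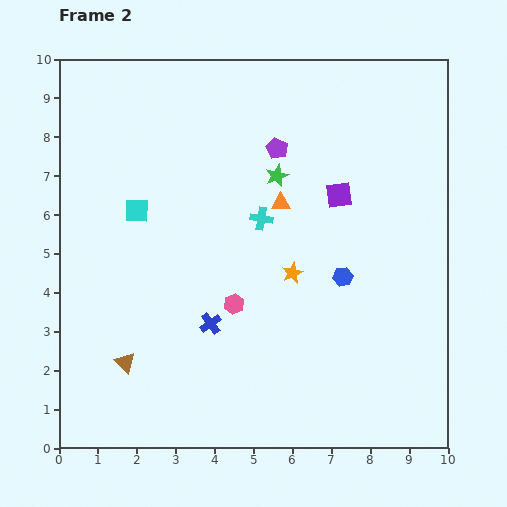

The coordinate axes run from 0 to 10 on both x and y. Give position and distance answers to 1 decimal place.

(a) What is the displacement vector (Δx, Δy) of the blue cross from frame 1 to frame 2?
(3.3, -1.7)

The blue cross was at (0.6, 4.9) in frame 1 and (3.9, 3.2) in frame 2.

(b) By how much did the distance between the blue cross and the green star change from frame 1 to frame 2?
-0.6

Distance in frame 1: 4.8. Distance in frame 2: 4.2.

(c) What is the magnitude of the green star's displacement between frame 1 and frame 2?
2.6

The green star moved from (3.6, 8.7) to (5.6, 7.0), a distance of √(2.0² + 1.7²) ≈ 2.6.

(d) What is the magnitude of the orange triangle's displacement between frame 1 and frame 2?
2.6

The orange triangle moved from (7.7, 7.9) to (5.7, 6.3), a distance of √(2.0² + 1.6²) ≈ 2.6.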